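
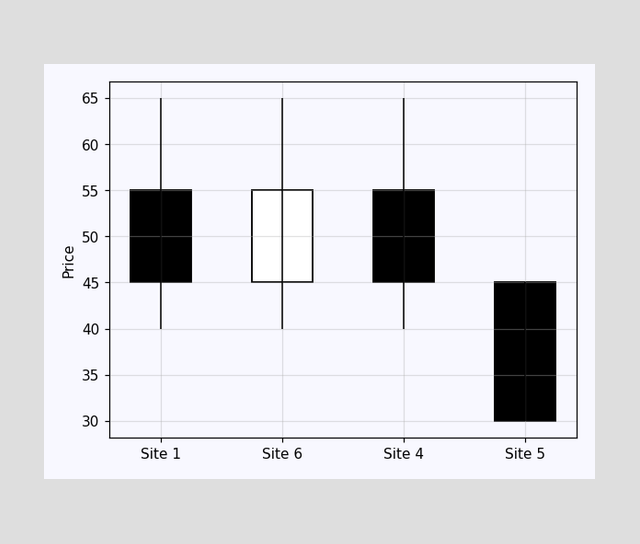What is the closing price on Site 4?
45

The Site 4 candle closes at 45.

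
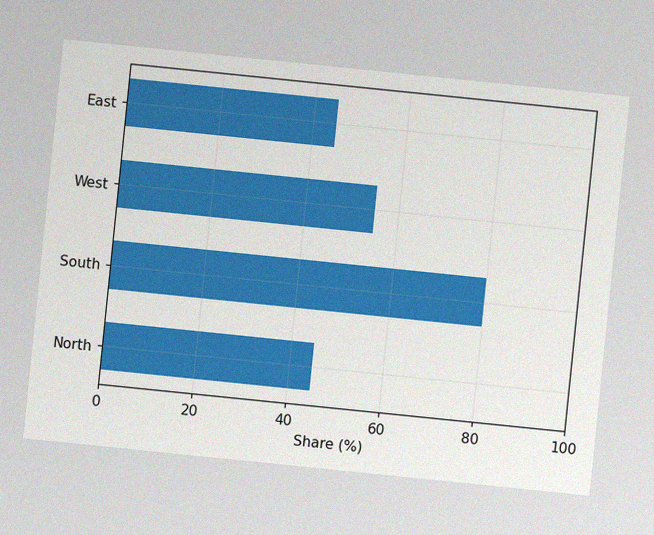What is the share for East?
The chart is tilted about 6° clockwise, with some photo noise. Reading along the chart's x-axis, the East bar reaches 45%.

45%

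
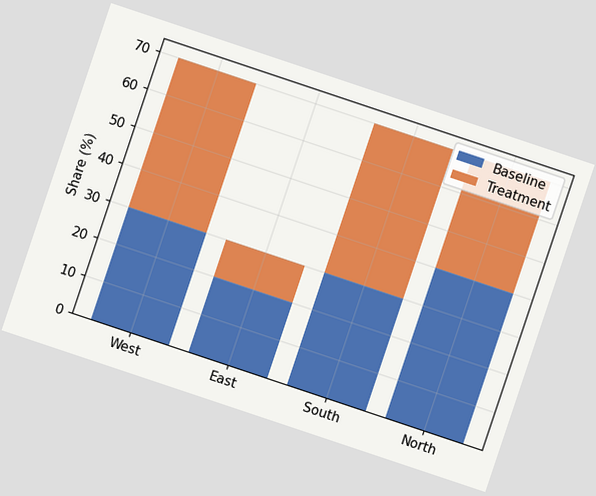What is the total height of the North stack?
The chart is tilted about 18° clockwise. The North stack's top reaches 70% on the y-axis.

70%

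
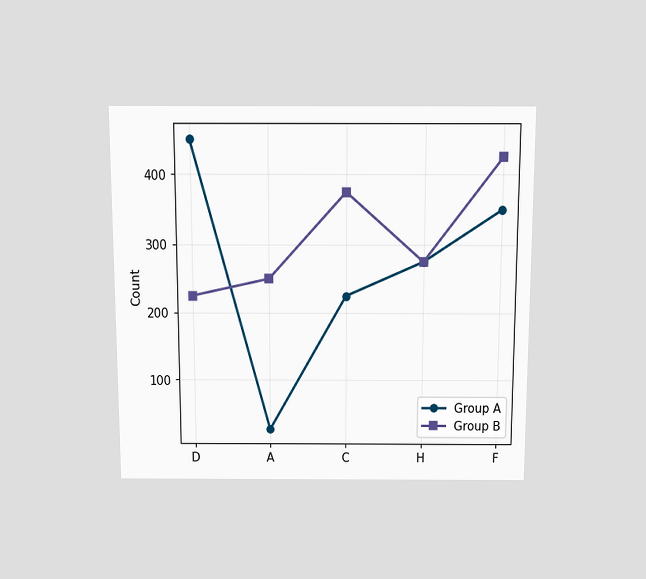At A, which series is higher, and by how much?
Group B, by 225

The chart is viewed slightly from above. At A, Group B sits above the other line by 225.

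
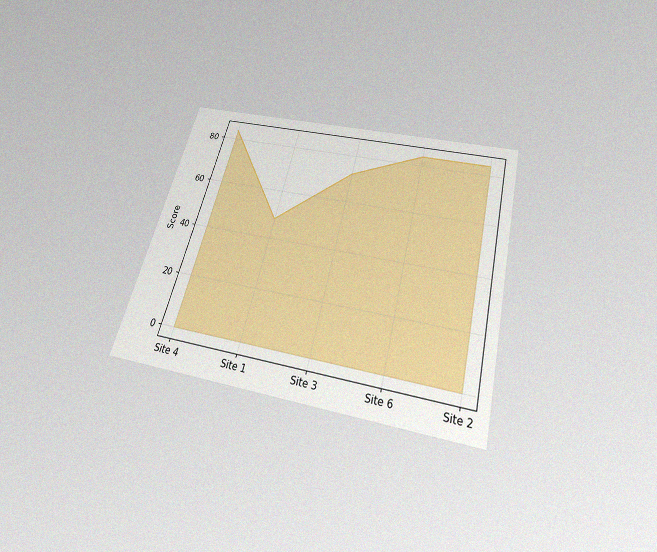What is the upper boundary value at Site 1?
The chart is tilted about 14° clockwise and viewed slightly from below, with some photo noise. At Site 1 the upper boundary is at 48.

48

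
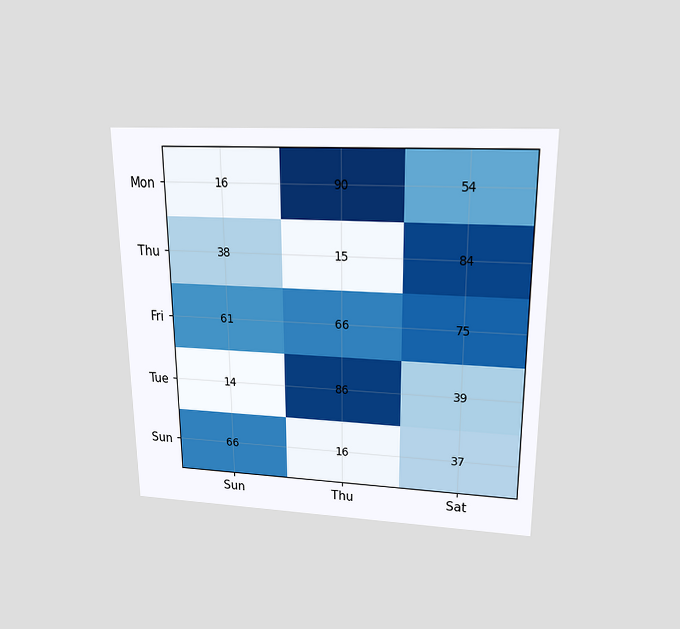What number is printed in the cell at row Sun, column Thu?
The chart is viewed slightly from above. The (Sun, Thu) cell reads 16.

16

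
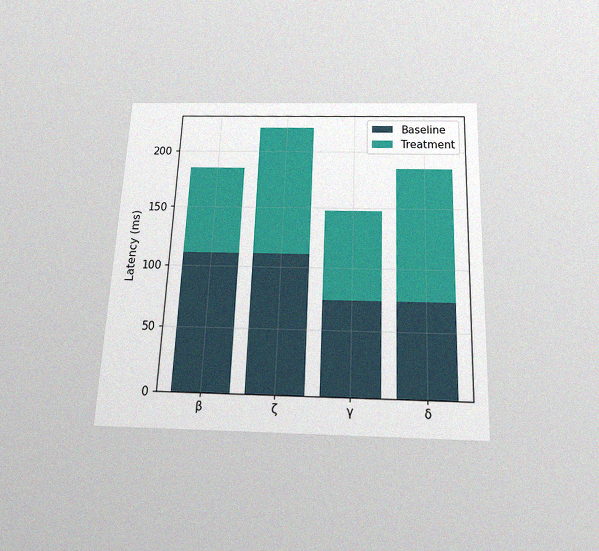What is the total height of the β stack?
The chart is tilted about 2° clockwise and viewed slightly from below, with some photo noise. The β stack's top reaches 185ms on the y-axis.

185ms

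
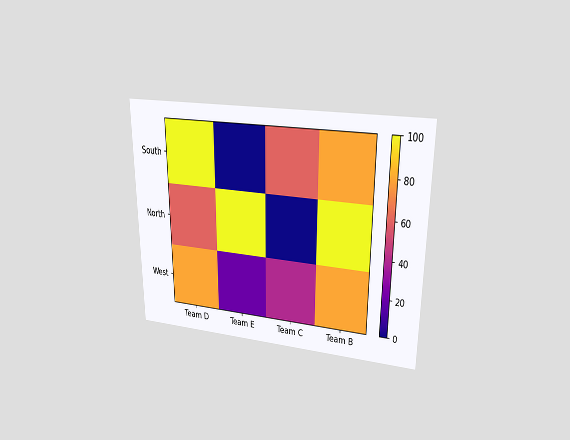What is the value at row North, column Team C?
The chart is viewed at a slight angle. Matching cell (North, Team C) against the colorbar gives 0.

0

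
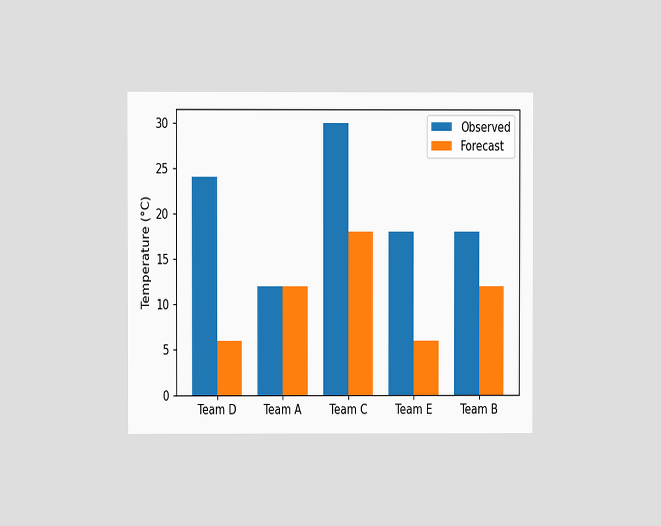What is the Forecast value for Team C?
The chart is viewed at a slight angle. The Forecast bar at Team C reaches 18°C on the y-axis.

18°C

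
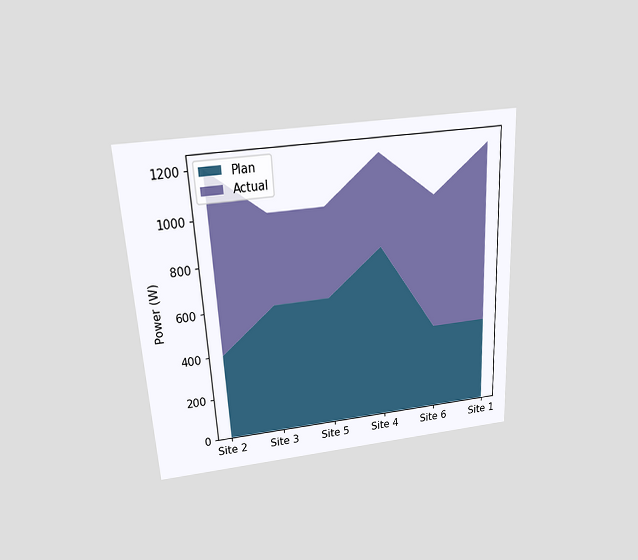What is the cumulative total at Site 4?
The chart is tilted about 3° counter-clockwise and viewed slightly from above. The stacked total at Site 4 reaches 1200W.

1200W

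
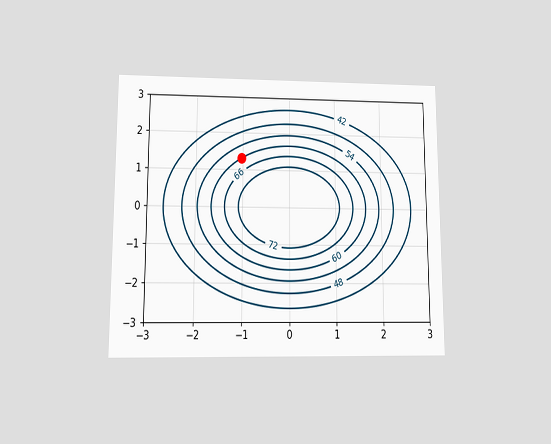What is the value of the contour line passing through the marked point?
The chart is viewed at a slight angle. The marked point sits on the contour labelled 60.

60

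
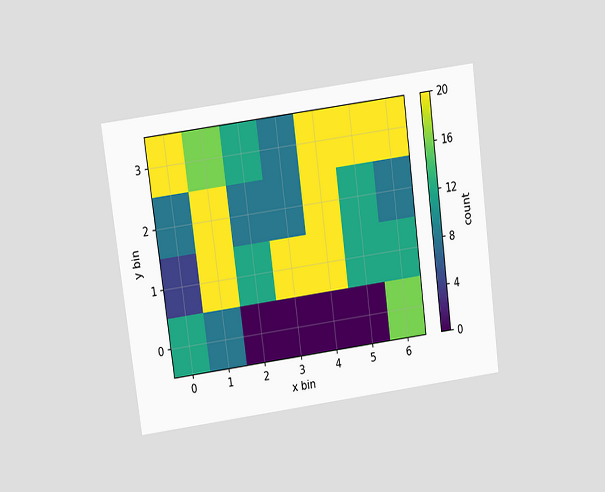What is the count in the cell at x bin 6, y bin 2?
The chart is tilted about 7° counter-clockwise and viewed slightly from above. Matching the cell (6, 2) against the colorbar gives 8.

8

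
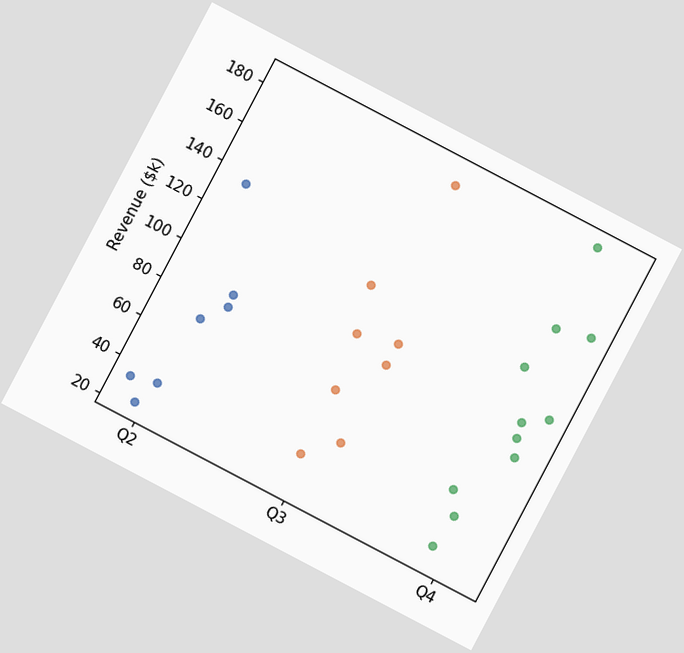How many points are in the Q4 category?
11

The chart is tilted about 28° clockwise. Counting the markers in the Q4 column gives 11.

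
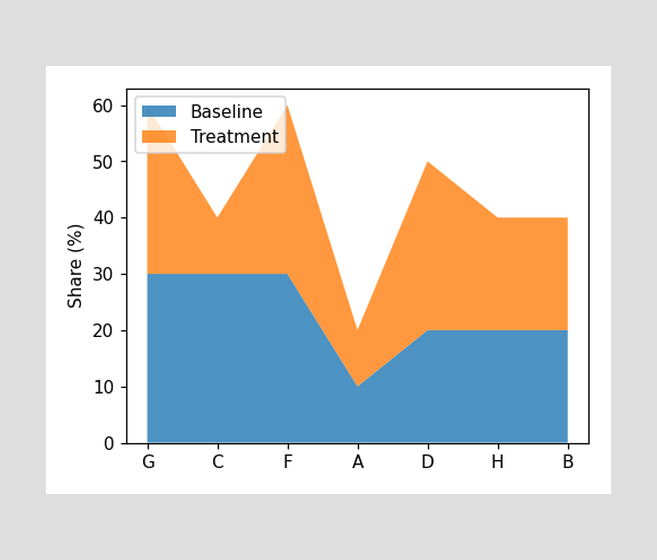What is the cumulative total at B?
The stacked total at B reaches 40%.

40%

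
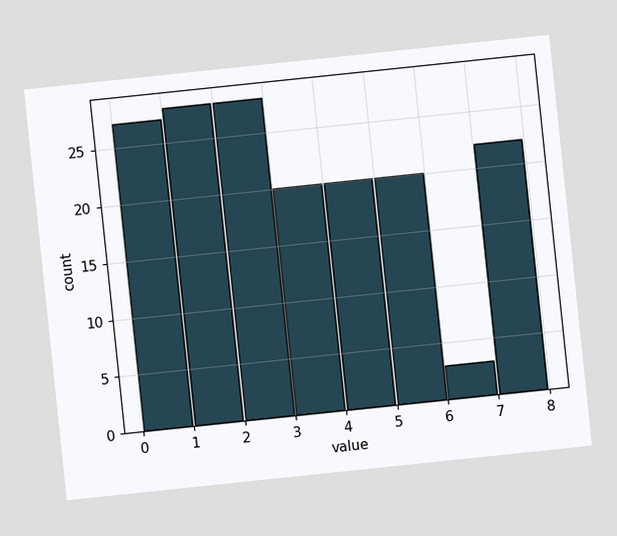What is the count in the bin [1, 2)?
28

The chart is tilted about 6° counter-clockwise. The [1, 2) bin has height 28.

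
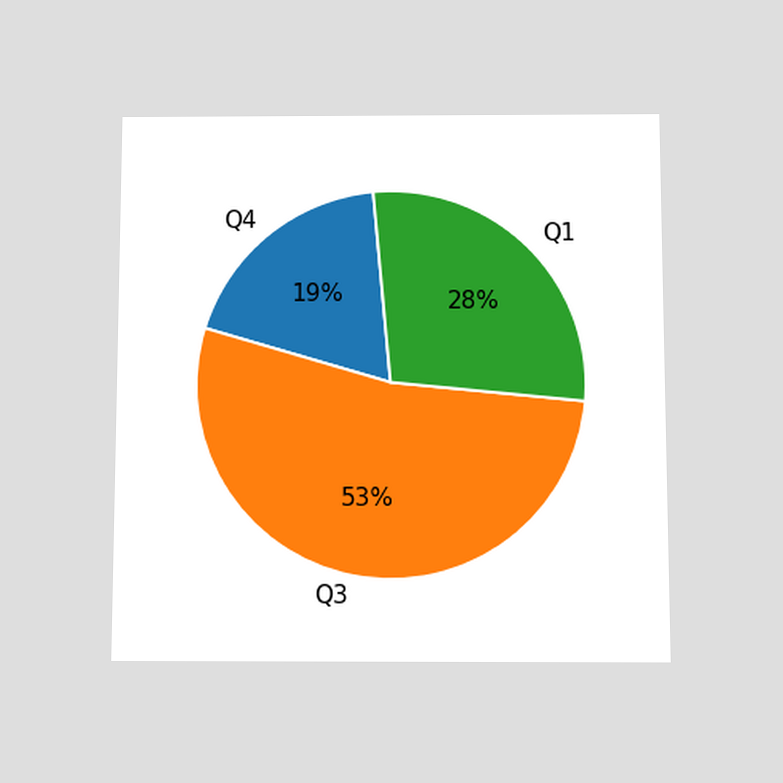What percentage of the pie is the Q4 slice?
The chart is viewed slightly from below. The Q4 slice takes up 19% of the pie.

19%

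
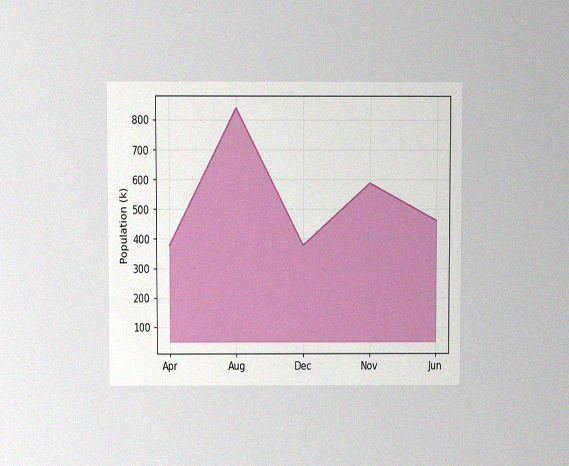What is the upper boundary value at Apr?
The chart is viewed at a slight angle, with some photo noise. At Apr the upper boundary is at 378k.

378k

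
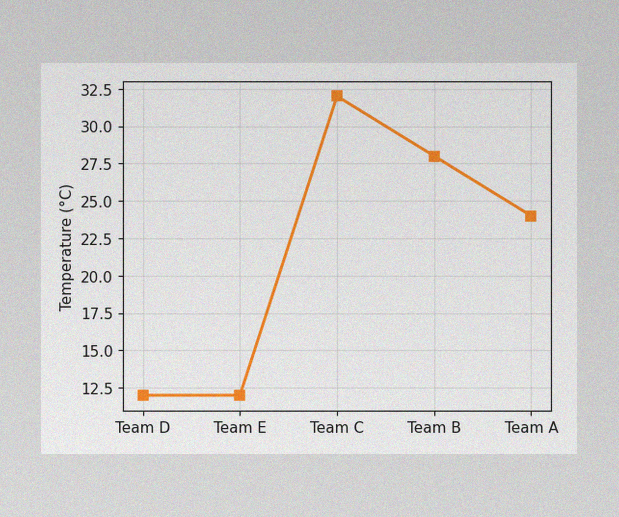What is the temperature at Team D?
The image has some photo noise and uneven lighting. At Team D, the line is at 12°C.

12°C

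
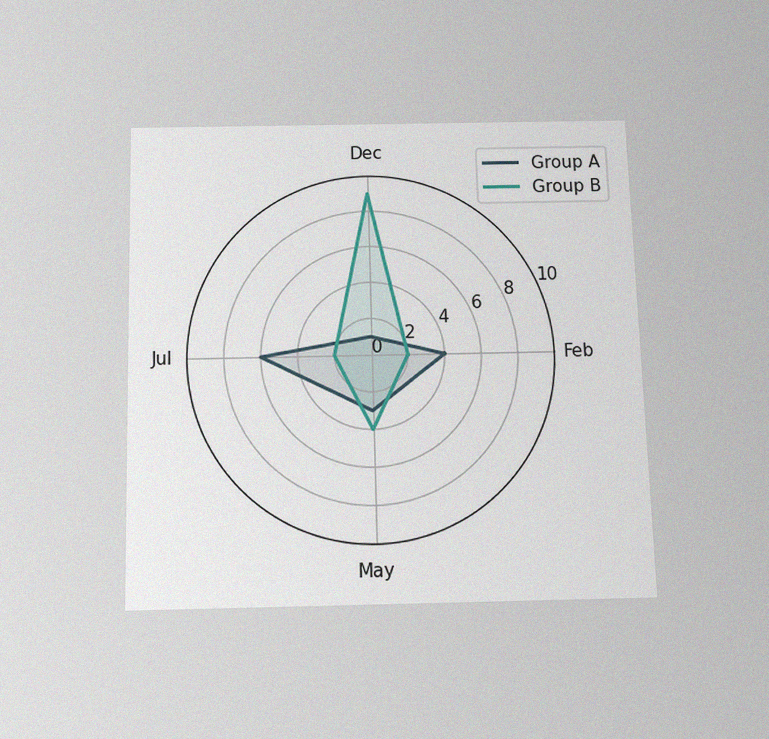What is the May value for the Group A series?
The chart is viewed slightly from below, with some photo noise. On the May axis, Group A reaches 3.

3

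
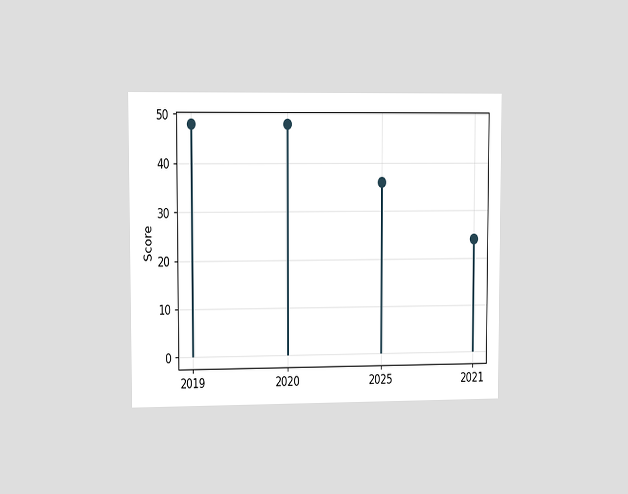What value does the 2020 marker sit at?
The chart is viewed slightly from the left. The 2020 marker sits at 48.

48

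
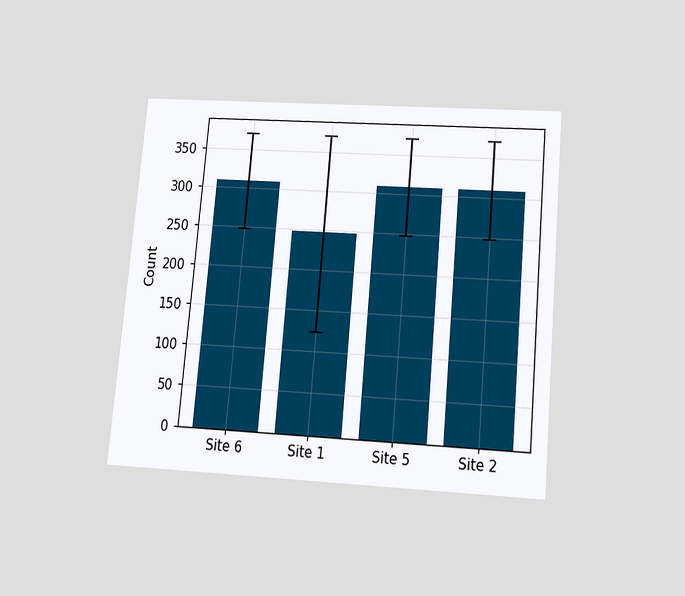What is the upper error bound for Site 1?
The chart is tilted about 5° clockwise and viewed slightly from below. The Site 1 bar's upper whisker reaches 372.

372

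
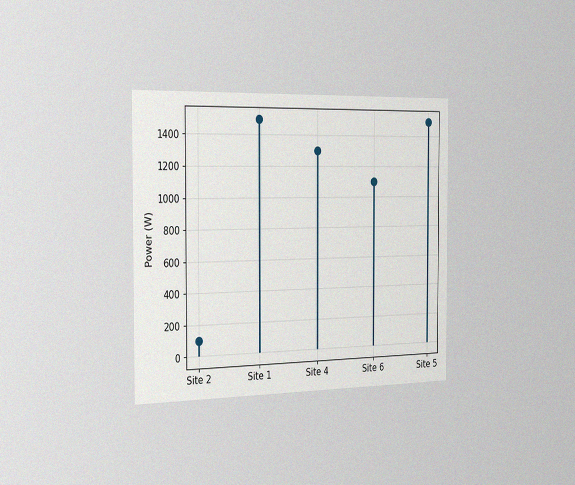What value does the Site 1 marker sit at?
1500W

The chart is viewed slightly from the left, with some photo noise. The Site 1 marker sits at 1500W.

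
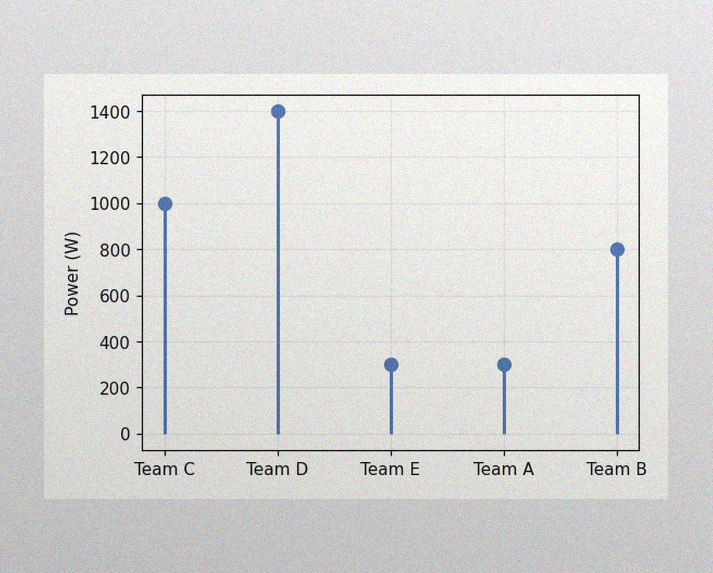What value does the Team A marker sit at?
300W

The image has some photo noise and uneven lighting. The Team A marker sits at 300W.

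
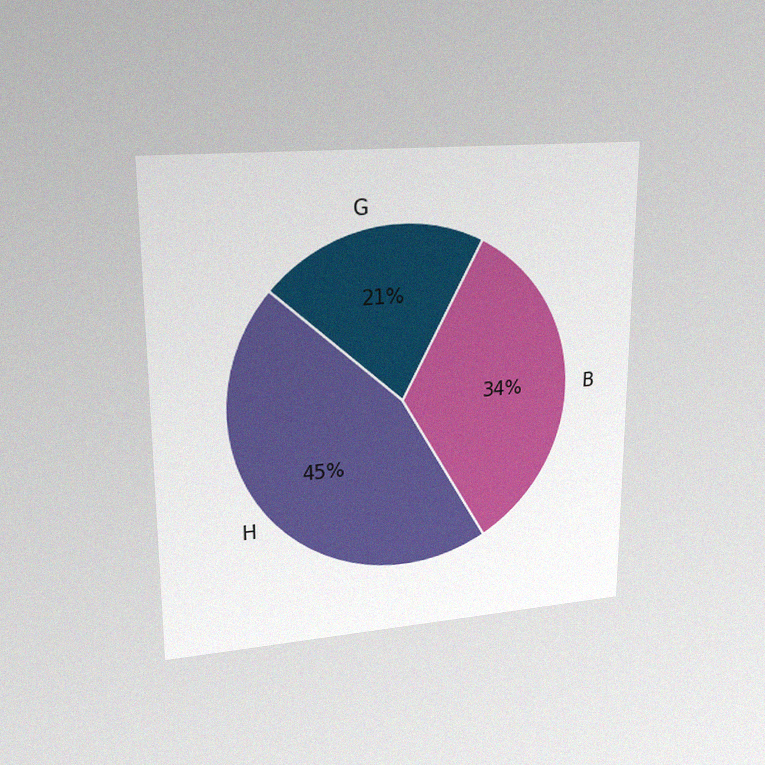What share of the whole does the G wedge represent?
21%

The chart is viewed at a slight angle, with some photo noise. The G slice takes up 21% of the pie.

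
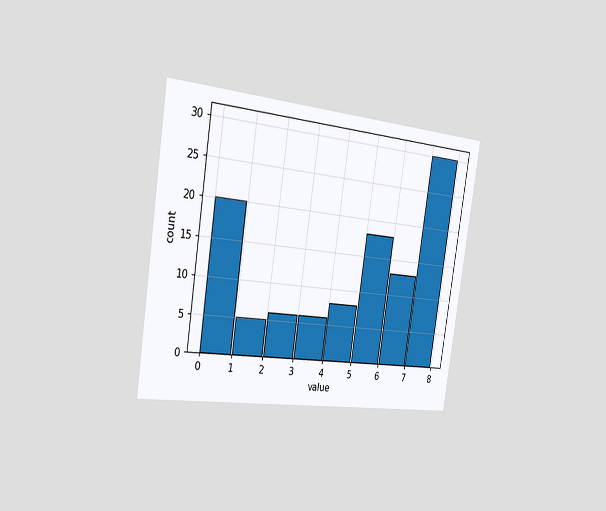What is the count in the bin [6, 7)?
13

The chart is tilted about 9° clockwise and viewed slightly from the left. The [6, 7) bin has height 13.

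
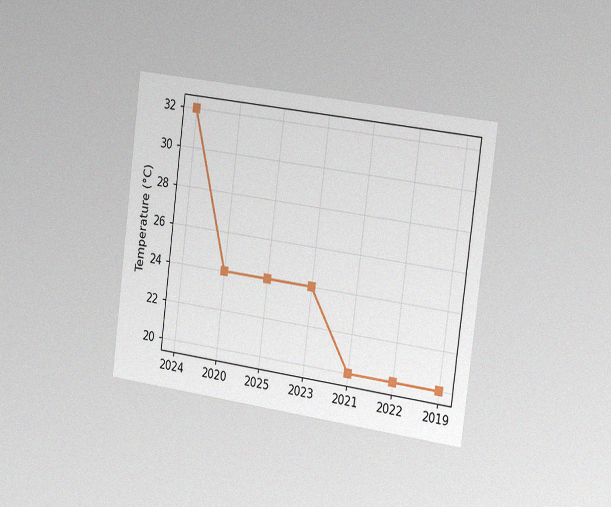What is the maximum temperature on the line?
32°C

The chart is tilted about 7° clockwise and viewed slightly from the right, with some photo noise. The highest point is at 2024, and reading across to the y-axis gives 32°C.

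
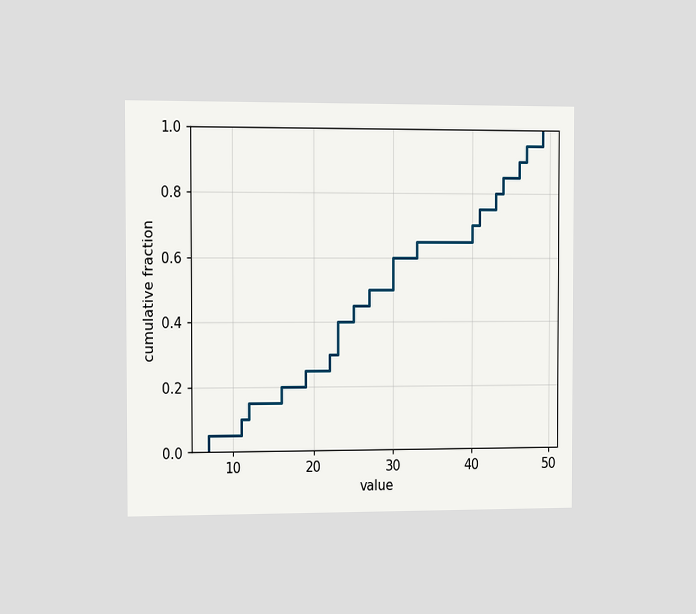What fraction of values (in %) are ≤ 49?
100%

The chart is viewed slightly from the left. At x=49 the ECDF step is at 100%.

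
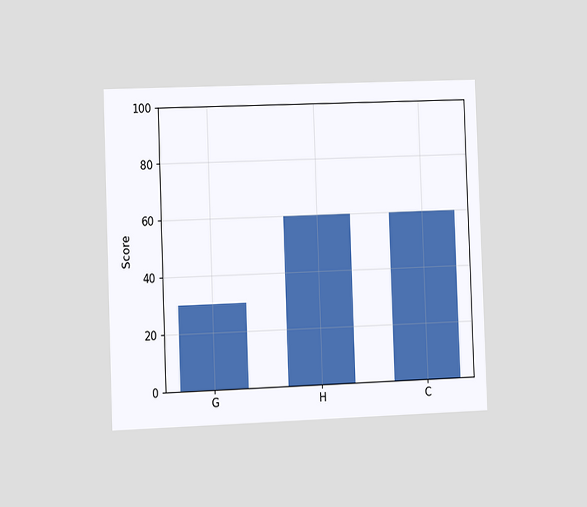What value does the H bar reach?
The chart is tilted about 2° counter-clockwise and viewed slightly from the left. Reading along the chart's y-axis, the H bar reaches 60.

60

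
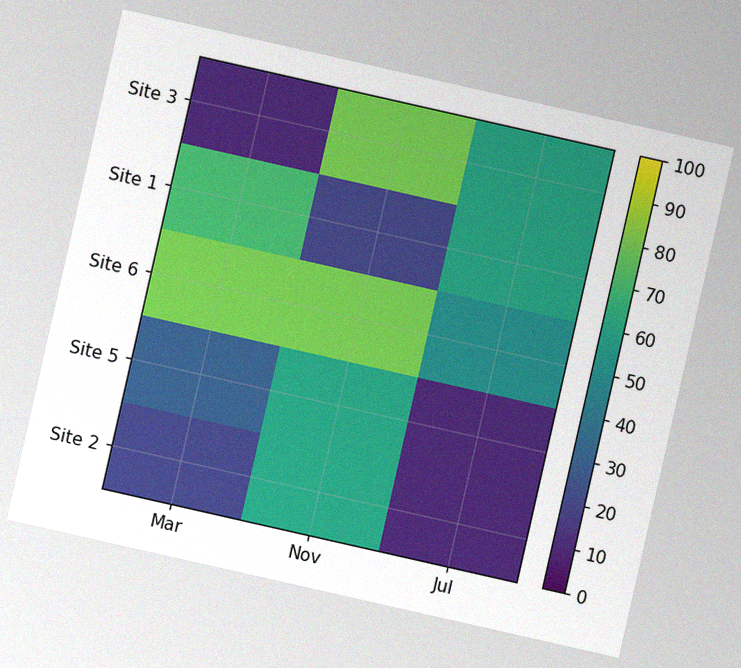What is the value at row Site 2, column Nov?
The chart is tilted about 13° clockwise, with some photo noise. Matching cell (Site 2, Nov) against the colorbar gives 60.

60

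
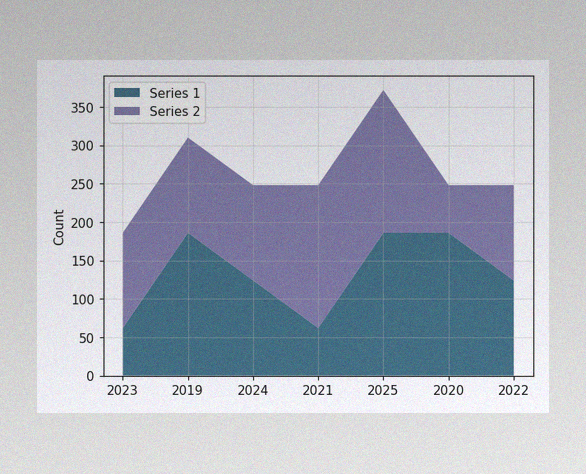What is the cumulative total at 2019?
310

The image has some photo noise and uneven lighting. The stacked total at 2019 reaches 310.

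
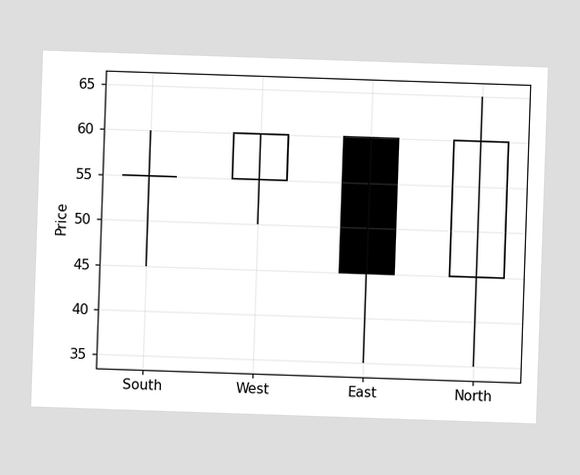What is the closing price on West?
60

The West candle closes at 60.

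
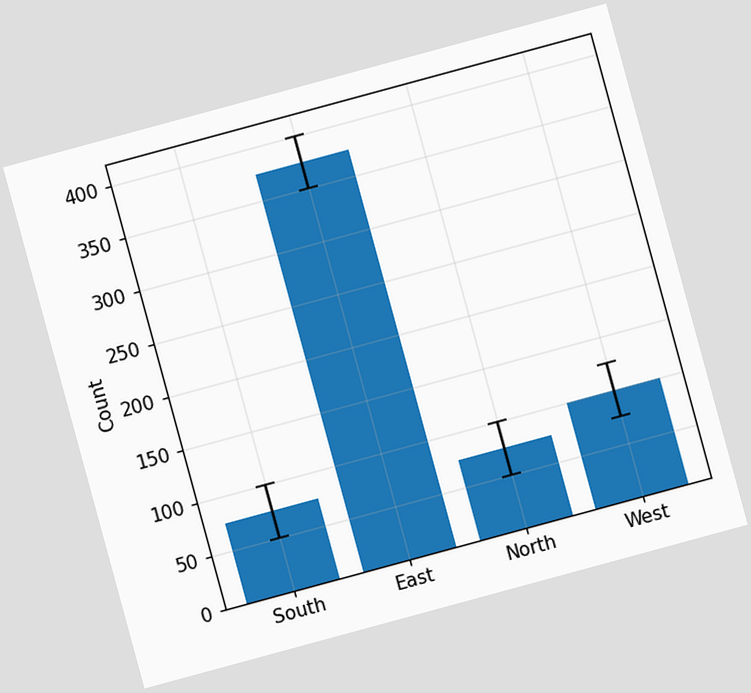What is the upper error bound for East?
The chart is tilted about 15° counter-clockwise. The East bar's upper whisker reaches 400.

400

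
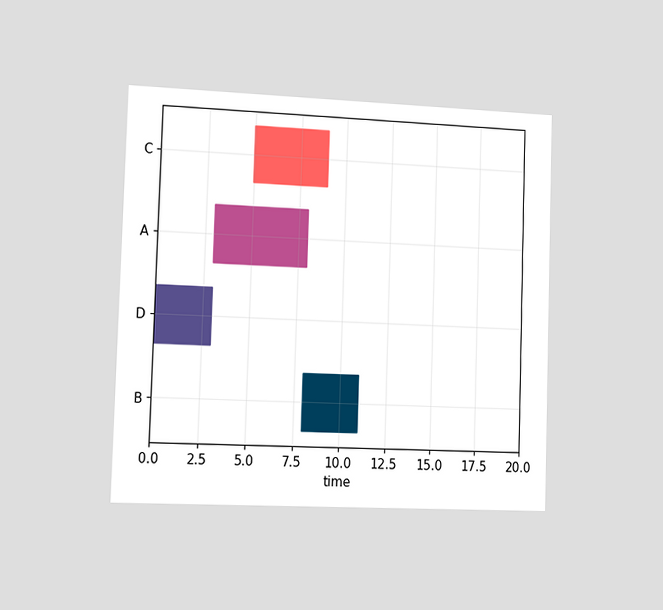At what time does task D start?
The chart is viewed slightly from the left. The D bar begins at t=0.

0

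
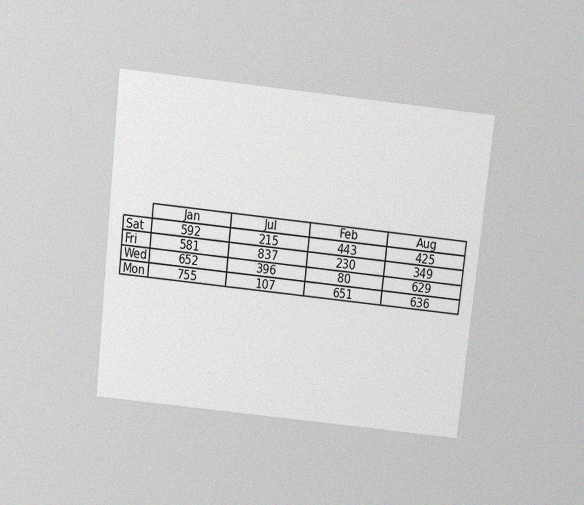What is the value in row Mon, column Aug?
636

The chart is tilted about 6° clockwise and viewed slightly from above, with some photo noise. The (Mon, Aug) cell reads 636.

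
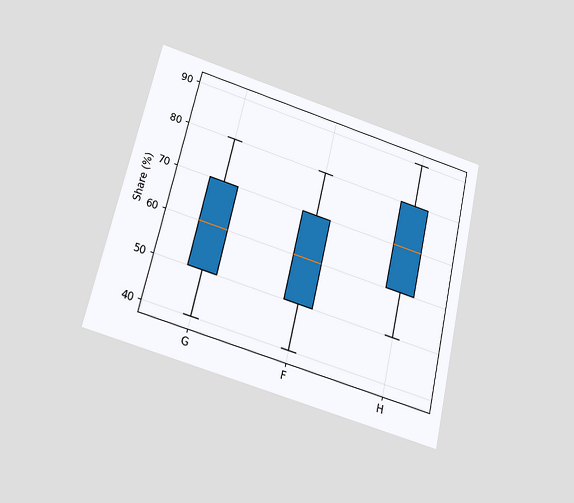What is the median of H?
70%

The chart is tilted about 13° clockwise and viewed slightly from below. The median line in the H box sits at 70%.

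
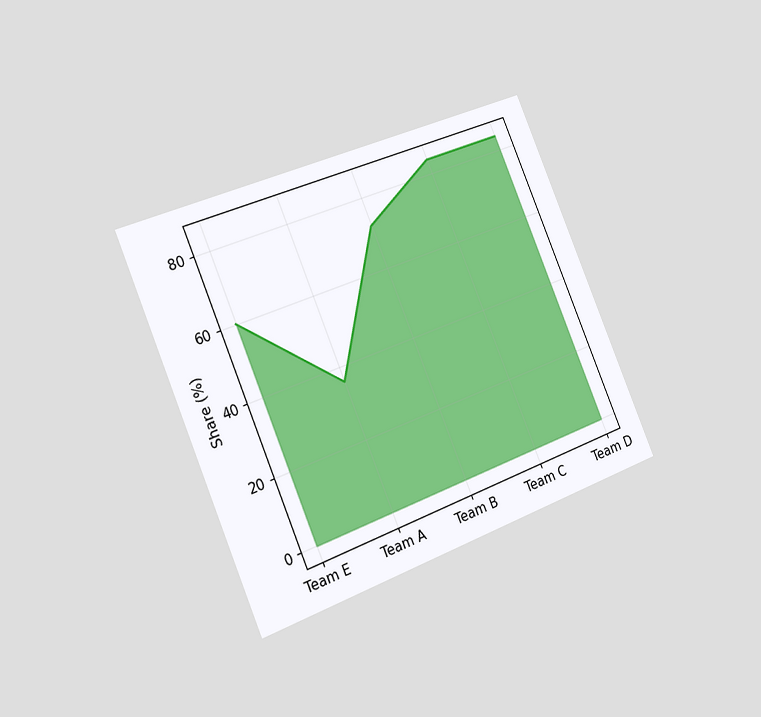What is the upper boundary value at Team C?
84%

The chart is tilted about 23° counter-clockwise and viewed slightly from the left. At Team C the upper boundary is at 84%.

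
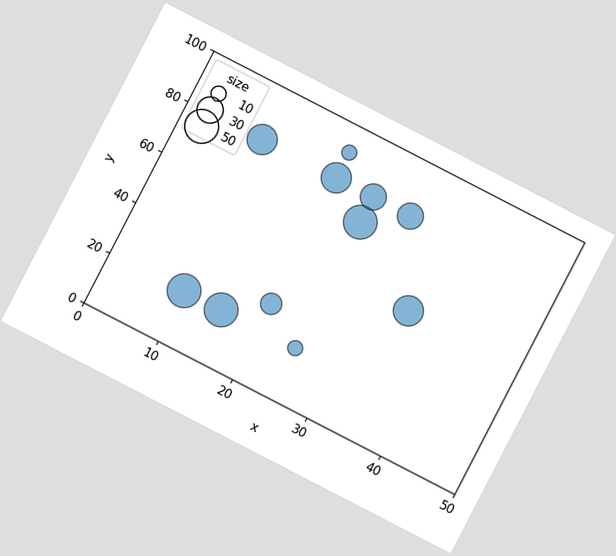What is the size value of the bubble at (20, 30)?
The chart is tilted about 27° clockwise. Matching the bubble at (20, 30) against the size legend gives 20.

20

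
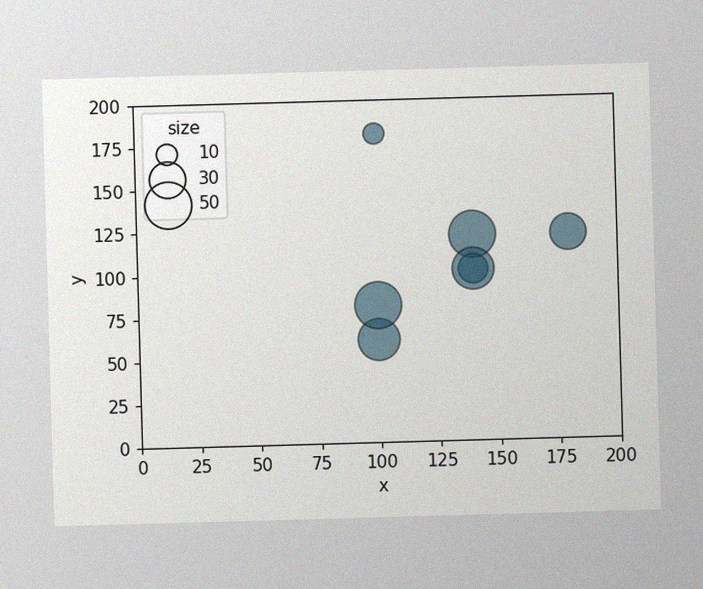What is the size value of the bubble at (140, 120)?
The image has some photo noise and uneven lighting. Matching the bubble at (140, 120) against the size legend gives 50.

50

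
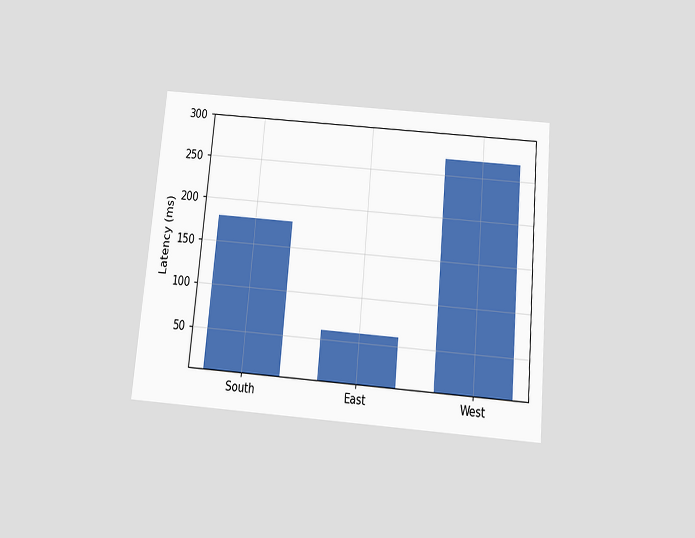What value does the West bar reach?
The chart is tilted about 5° clockwise and viewed slightly from below. Reading along the chart's y-axis, the West bar reaches 270ms.

270ms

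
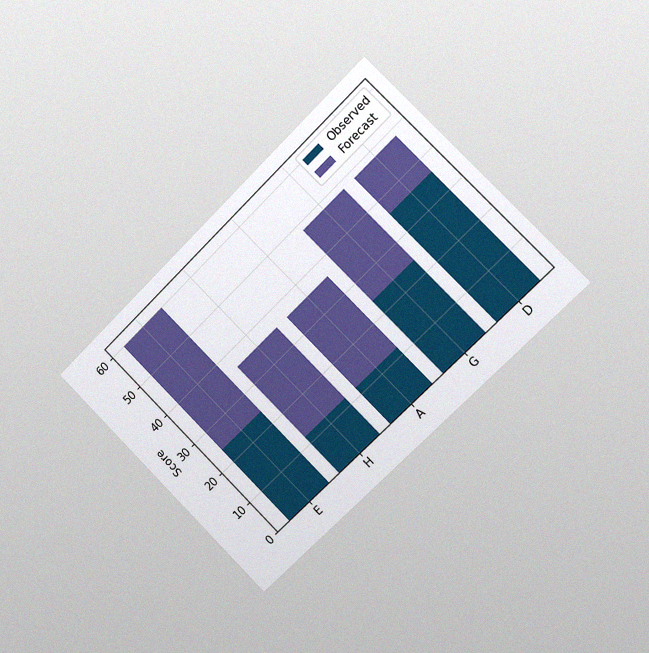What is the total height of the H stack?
36

The chart is tilted about 45° counter-clockwise and viewed slightly from the right, with some photo noise. The H stack's top reaches 36 on the y-axis.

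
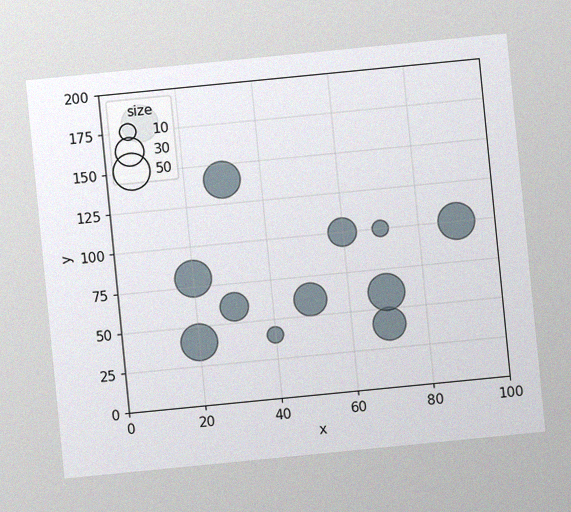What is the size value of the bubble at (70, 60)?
The chart is tilted about 6° counter-clockwise, with some photo noise. Matching the bubble at (70, 60) against the size legend gives 50.

50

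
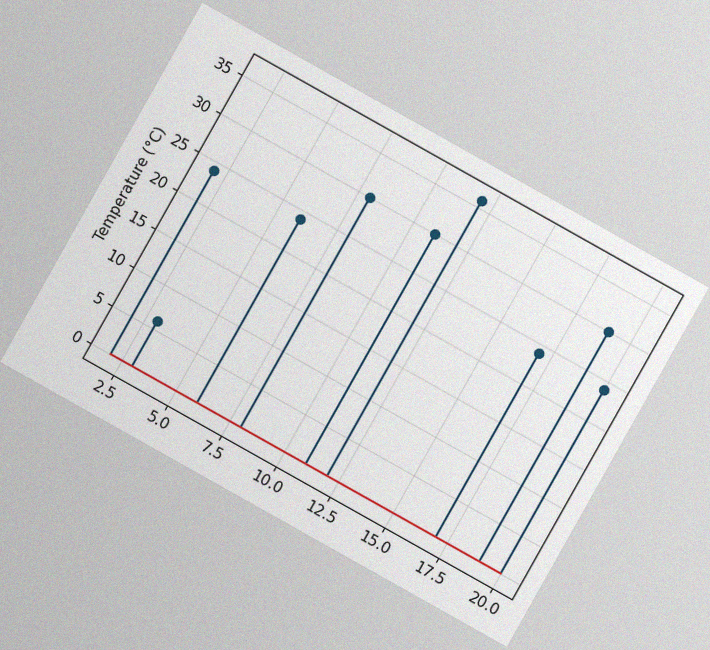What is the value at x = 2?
24°C

The chart is tilted about 29° clockwise, with some photo noise. The stem at x=2 reaches 24°C.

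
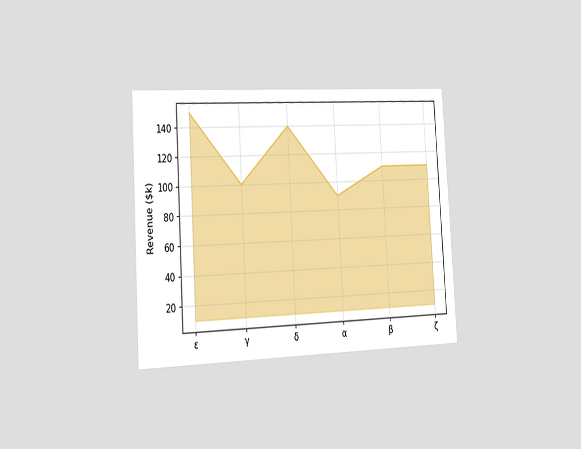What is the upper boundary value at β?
$110k

The chart is tilted about 3° counter-clockwise and viewed slightly from the left. At β the upper boundary is at $110k.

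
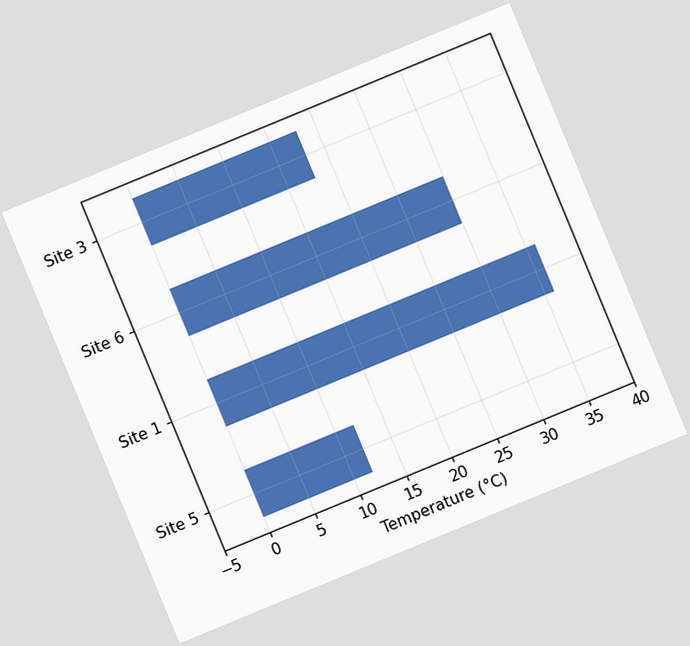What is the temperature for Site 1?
36°C

The chart is tilted about 22° counter-clockwise. Reading along the chart's x-axis, the Site 1 bar reaches 36°C.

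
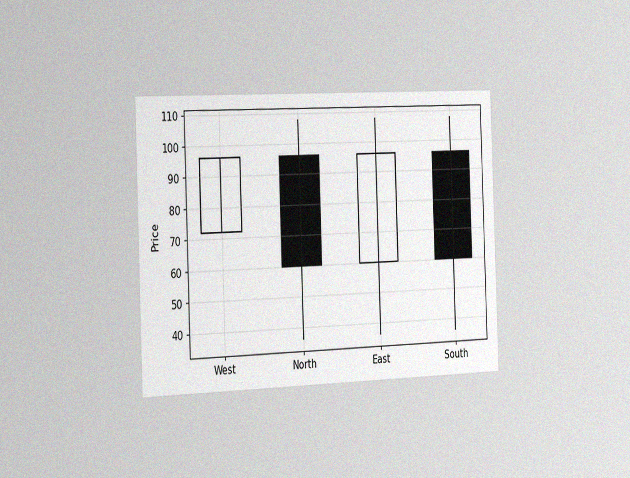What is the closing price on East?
96

The chart is tilted about 2° counter-clockwise and viewed slightly from the left, with some photo noise. The East candle closes at 96.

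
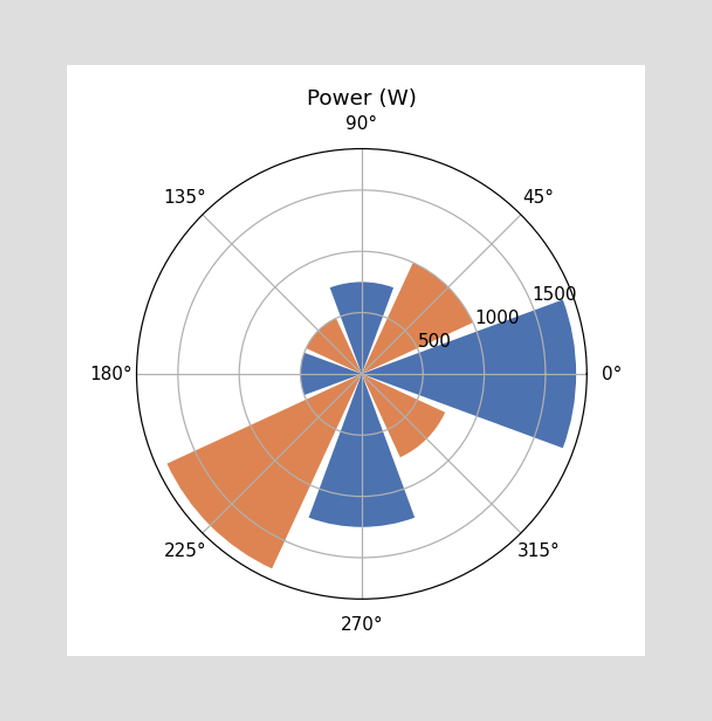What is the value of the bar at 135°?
The bar at 135° reaches 500W on the radial axis.

500W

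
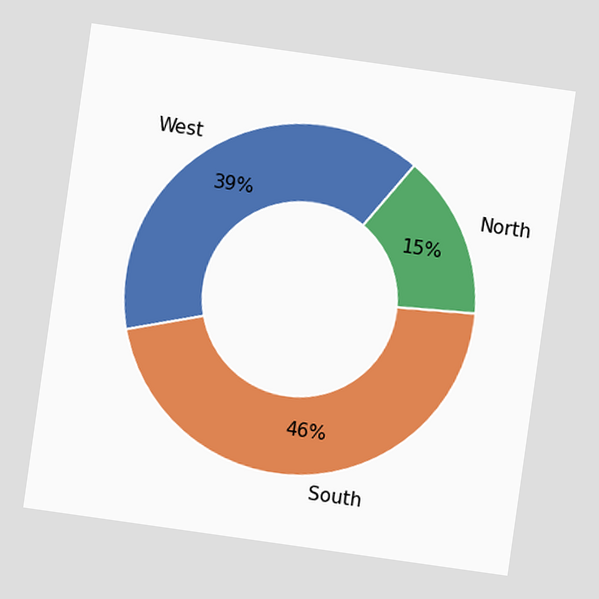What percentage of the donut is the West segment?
The chart is tilted about 8° clockwise. The West segment takes up 39% of the ring.

39%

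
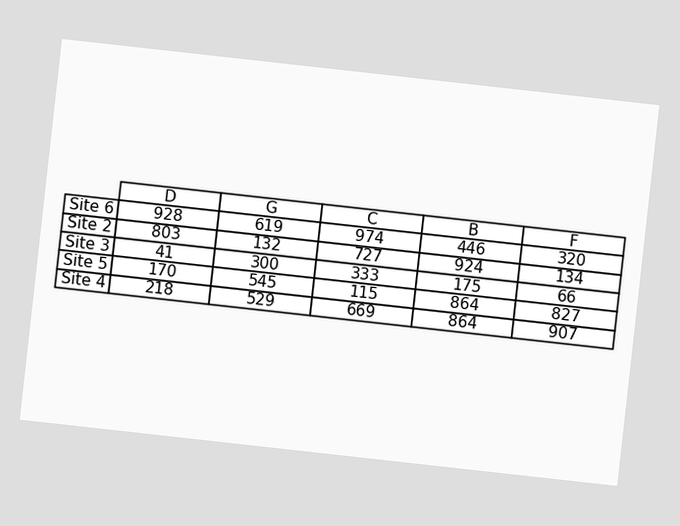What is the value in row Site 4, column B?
864

The chart is tilted about 6° clockwise. The (Site 4, B) cell reads 864.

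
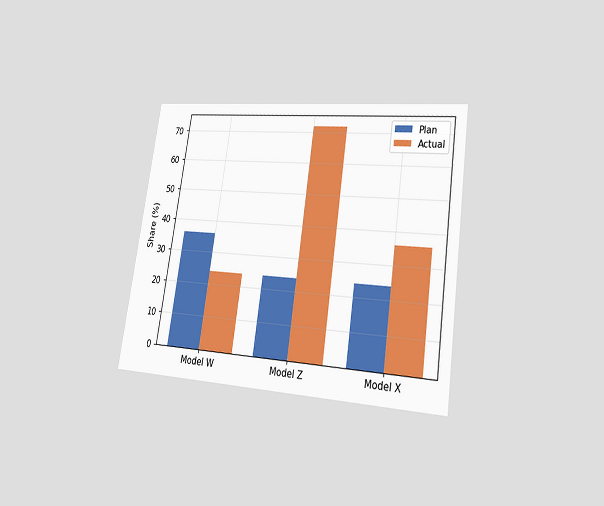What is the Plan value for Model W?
36%

The chart is tilted about 8° clockwise and viewed at a slight angle. The Plan bar at Model W reaches 36% on the y-axis.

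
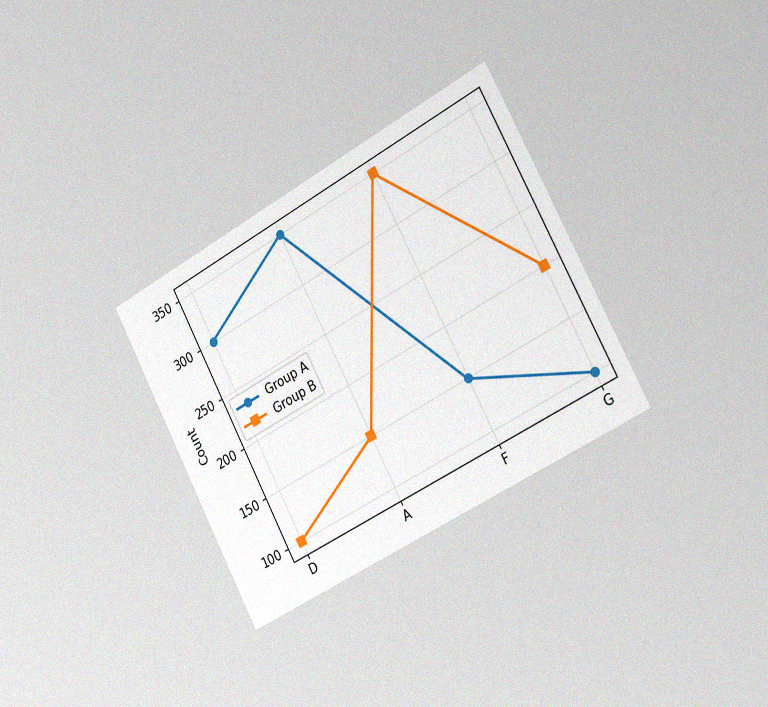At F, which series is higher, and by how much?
Group B, by 200

The chart is tilted about 28° counter-clockwise and viewed slightly from the right, with some photo noise. At F, Group B sits above the other line by 200.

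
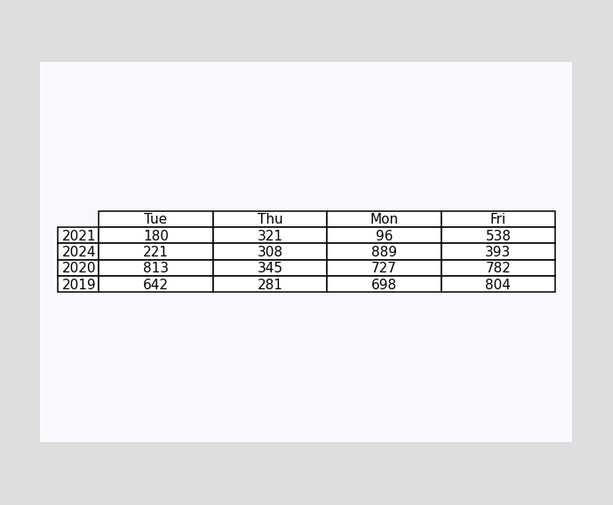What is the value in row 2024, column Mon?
889

The (2024, Mon) cell reads 889.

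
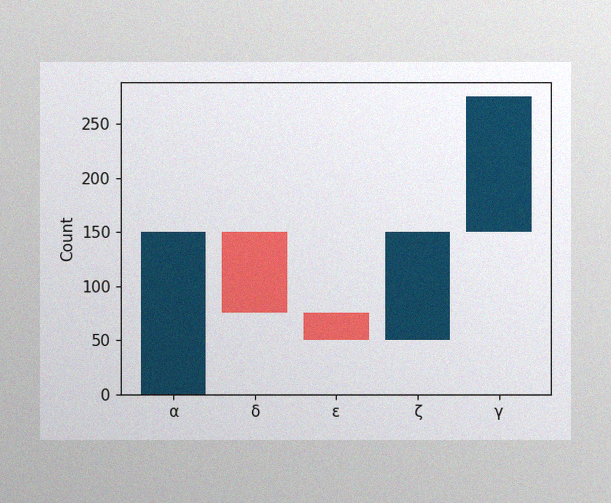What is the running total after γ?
The image has some photo noise and uneven lighting. After γ the running total reaches 275.

275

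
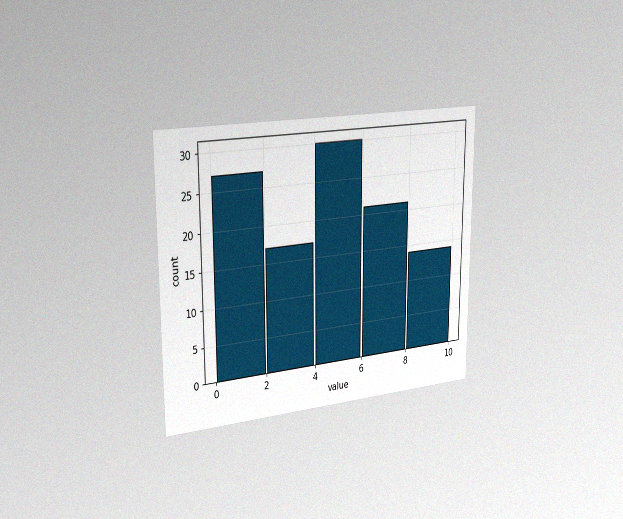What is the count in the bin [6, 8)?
21

The chart is viewed slightly from the left, with some photo noise. The [6, 8) bin has height 21.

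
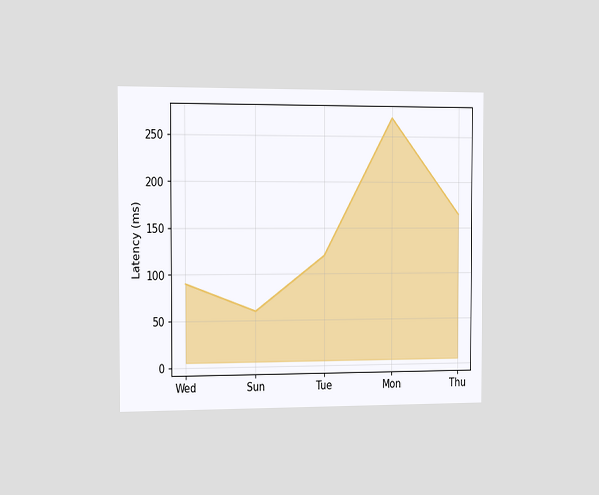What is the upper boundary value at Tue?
120ms

The chart is viewed slightly from the left. At Tue the upper boundary is at 120ms.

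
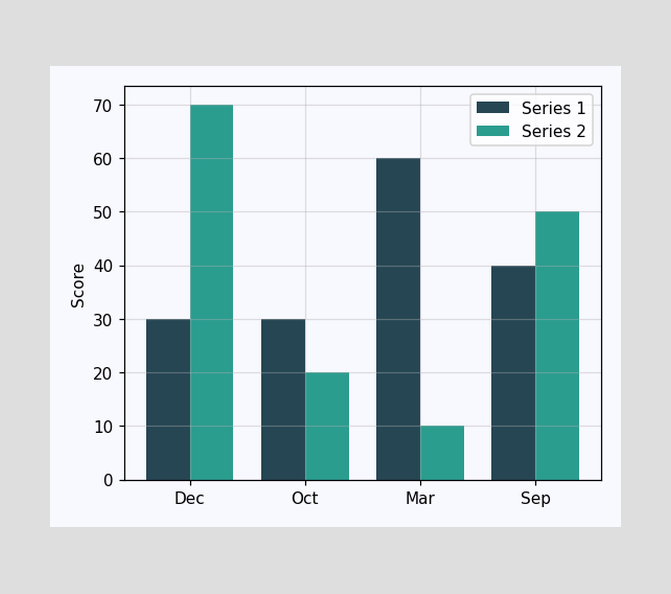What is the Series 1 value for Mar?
60

The Series 1 bar at Mar reaches 60 on the y-axis.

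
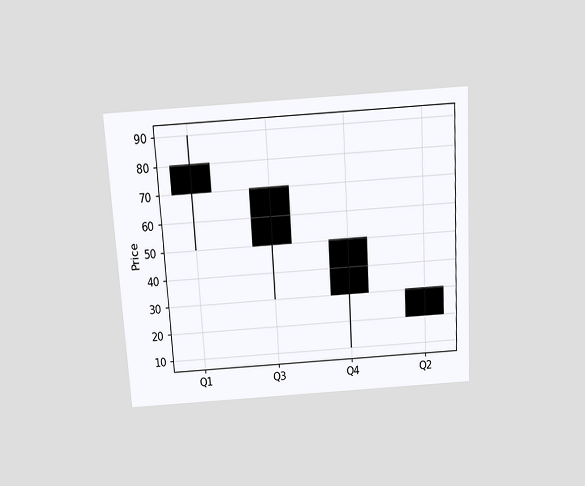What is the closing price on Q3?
50

The chart is tilted about 3° counter-clockwise and viewed slightly from above. The Q3 candle closes at 50.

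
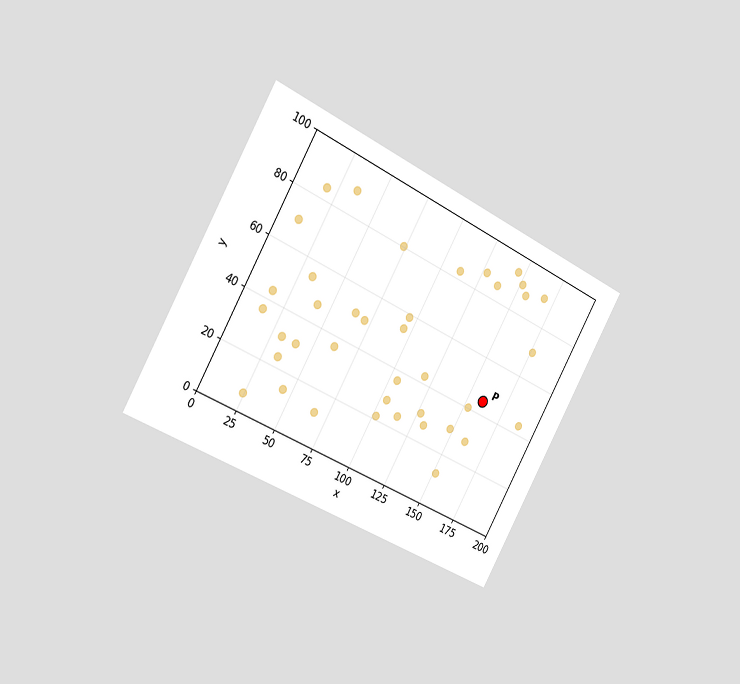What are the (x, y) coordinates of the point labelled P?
The chart is tilted about 29° clockwise and viewed slightly from the left. Following the gridlines from P to each axis, P sits at (160, 45).

(160, 45)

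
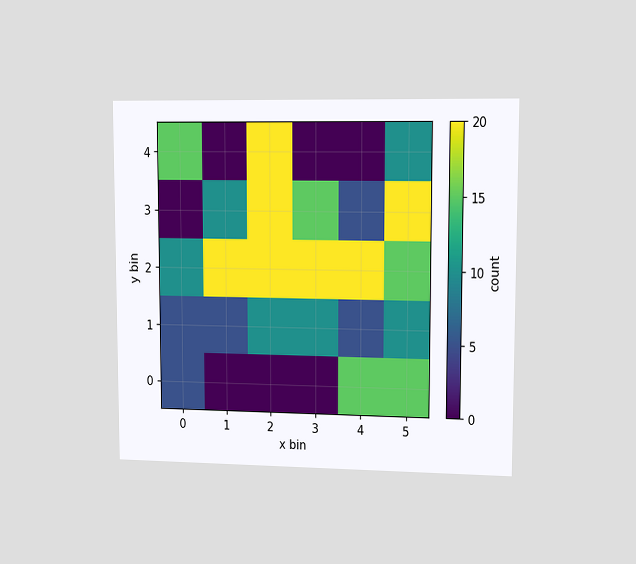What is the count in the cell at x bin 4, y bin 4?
0

The chart is viewed slightly from the right. Matching the cell (4, 4) against the colorbar gives 0.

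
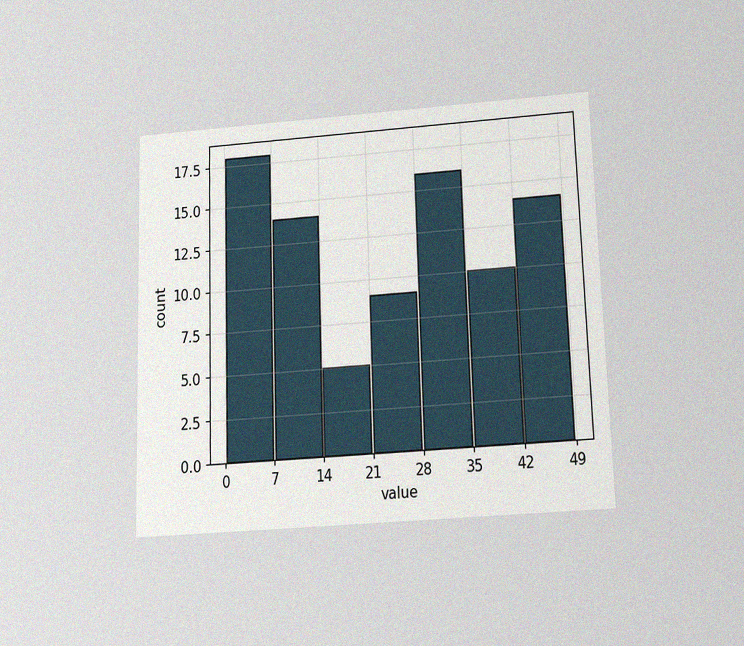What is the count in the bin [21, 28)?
The chart is viewed slightly from below, with some photo noise. The [21, 28) bin has height 9.

9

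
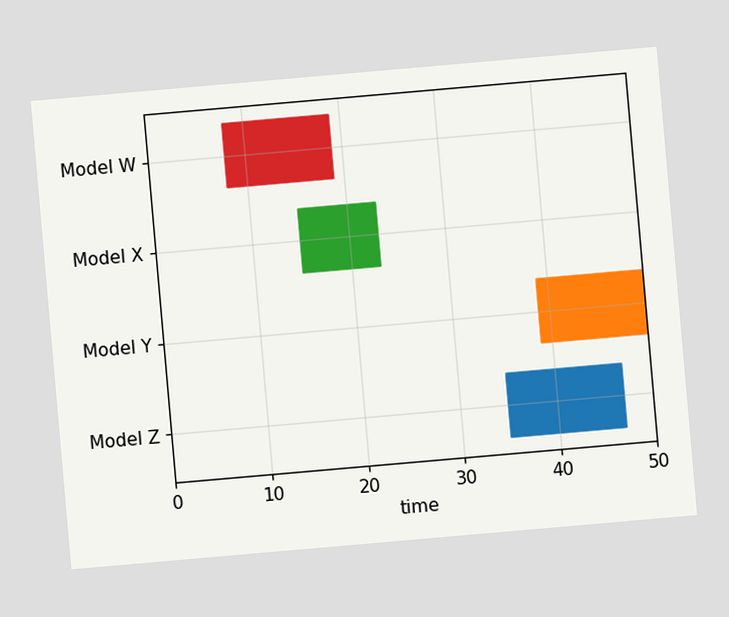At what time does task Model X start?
15

The chart is tilted about 5° counter-clockwise. The Model X bar begins at t=15.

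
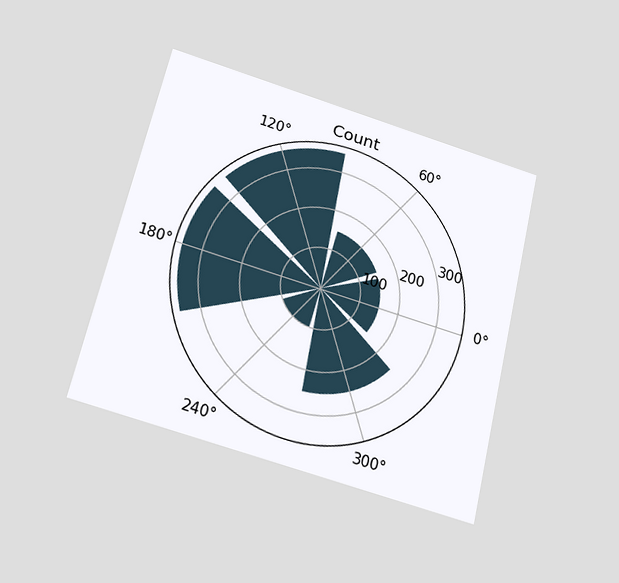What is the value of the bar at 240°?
100

The chart is tilted about 14° clockwise and viewed slightly from below. The bar at 240° reaches 100 on the radial axis.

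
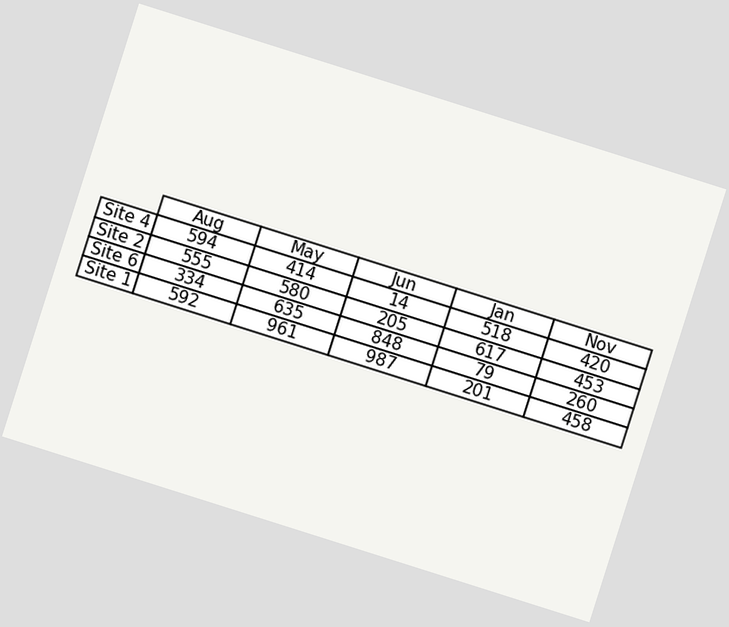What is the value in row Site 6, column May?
635

The chart is tilted about 18° clockwise. The (Site 6, May) cell reads 635.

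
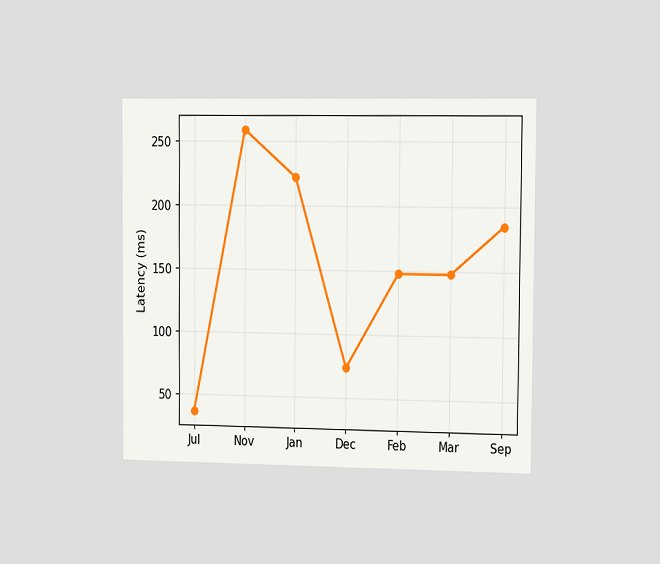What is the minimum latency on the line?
The chart is viewed slightly from the right. The lowest point is at Jul, and reading across to the y-axis gives 37ms.

37ms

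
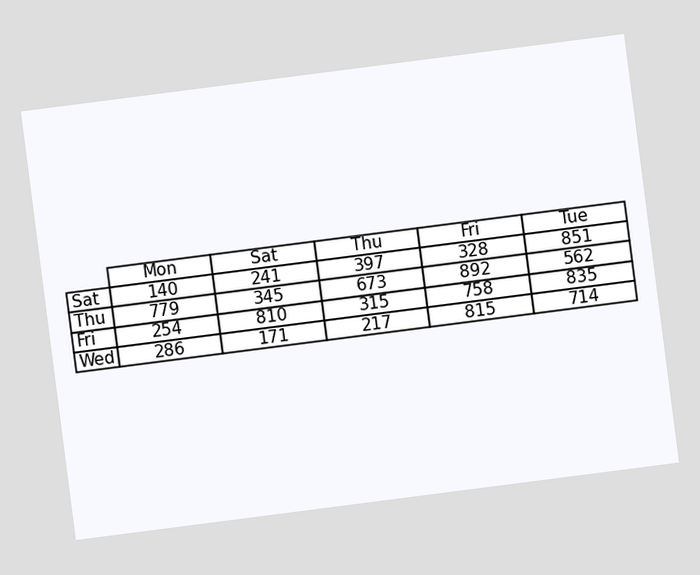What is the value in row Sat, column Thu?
The chart is tilted about 7° counter-clockwise. The (Sat, Thu) cell reads 397.

397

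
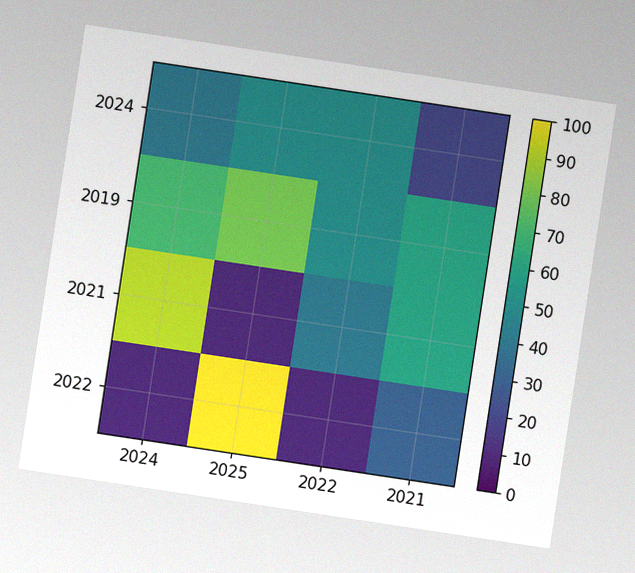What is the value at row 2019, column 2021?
The chart is tilted about 9° clockwise, with some photo noise. Matching cell (2019, 2021) against the colorbar gives 60.

60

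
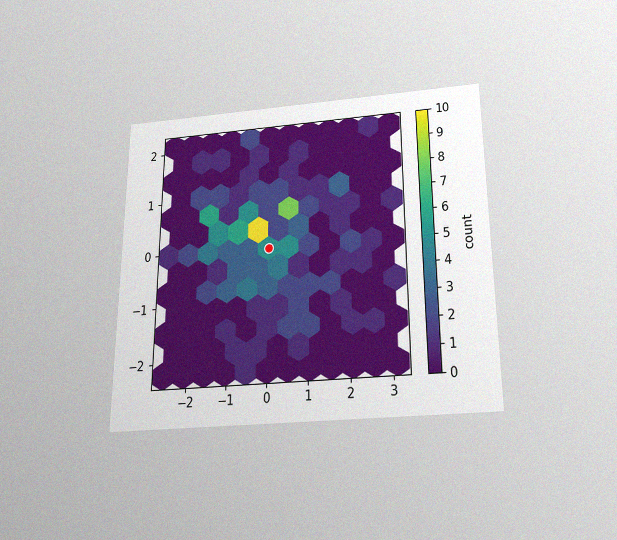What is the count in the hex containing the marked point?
The chart is viewed slightly from below, with some photo noise. The marked hex reads 5 on the colorbar.

5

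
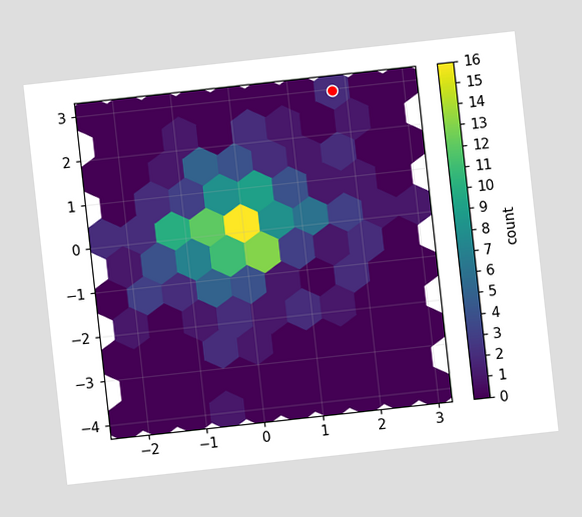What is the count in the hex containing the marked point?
2

The chart is tilted about 6° counter-clockwise. The marked hex reads 2 on the colorbar.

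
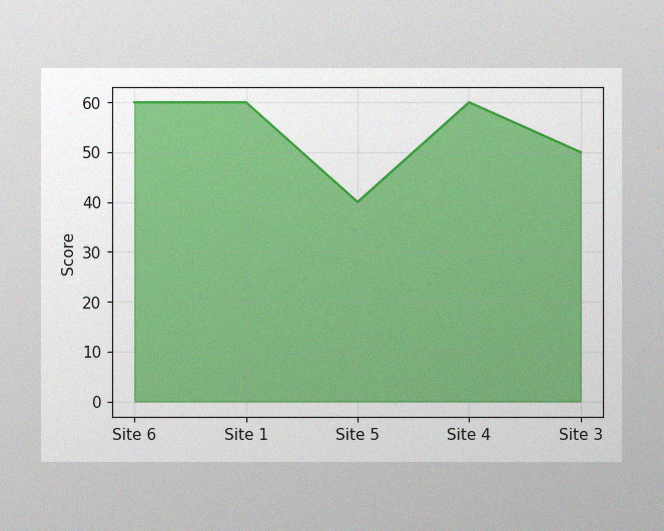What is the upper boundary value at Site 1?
60

The image has some photo noise and uneven lighting. At Site 1 the upper boundary is at 60.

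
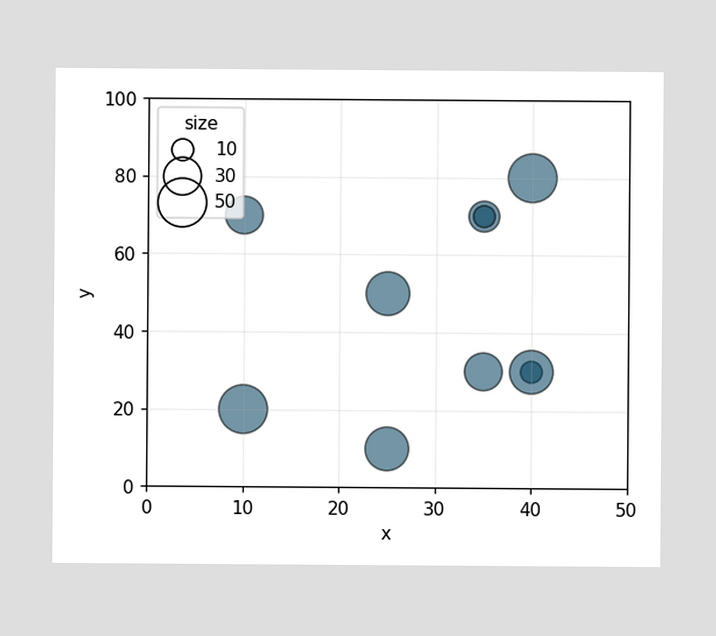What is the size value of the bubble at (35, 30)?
30

Matching the bubble at (35, 30) against the size legend gives 30.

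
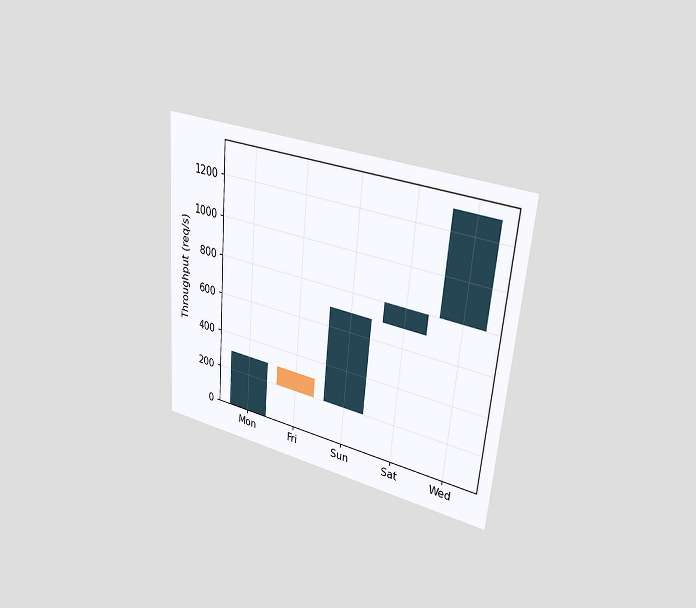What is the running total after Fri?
200req/s

The chart is tilted about 5° clockwise and viewed slightly from the right. After Fri the running total reaches 200req/s.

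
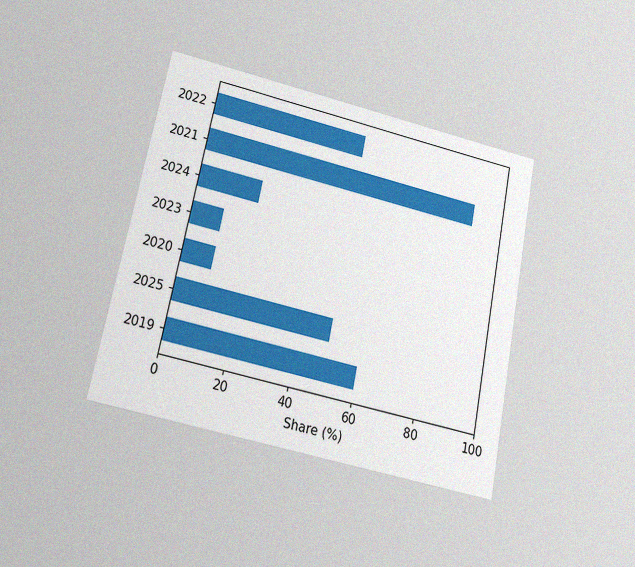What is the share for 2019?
60%

The chart is tilted about 11° clockwise and viewed slightly from below, with some photo noise. Reading along the chart's x-axis, the 2019 bar reaches 60%.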